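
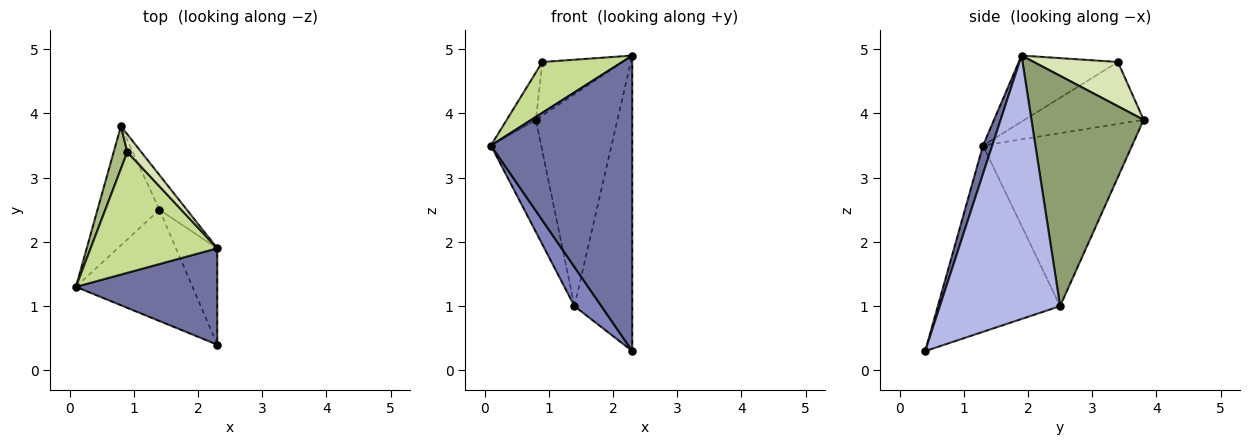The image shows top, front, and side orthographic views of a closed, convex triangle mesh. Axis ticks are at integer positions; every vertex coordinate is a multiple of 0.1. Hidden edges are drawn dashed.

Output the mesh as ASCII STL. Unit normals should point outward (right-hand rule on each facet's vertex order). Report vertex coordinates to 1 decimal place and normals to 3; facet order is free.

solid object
 facet normal 0.062 -0.949 0.309
  outer loop
   vertex 2.3 1.9 4.9
   vertex 0.1 1.3 3.5
   vertex 2.3 0.4 0.3
  endloop
 endfacet
 facet normal -0.833 -0.183 -0.521
  outer loop
   vertex 1.4 2.5 1.0
   vertex 2.3 0.4 0.3
   vertex 0.1 1.3 3.5
  endloop
 endfacet
 facet normal -0.897 0.303 -0.321
  outer loop
   vertex 1.4 2.5 1.0
   vertex 0.1 1.3 3.5
   vertex 0.8 3.8 3.9
  endloop
 endfacet
 facet normal 0.892 0.429 -0.140
  outer loop
   vertex 1.4 2.5 1.0
   vertex 2.3 1.9 4.9
   vertex 2.3 0.4 0.3
  endloop
 endfacet
 facet normal 0.805 0.585 -0.096
  outer loop
   vertex 1.4 2.5 1.0
   vertex 0.8 3.8 3.9
   vertex 2.3 1.9 4.9
  endloop
 endfacet
 facet normal -0.950 0.233 0.209
  outer loop
   vertex 0.9 3.4 4.8
   vertex 0.8 3.8 3.9
   vertex 0.1 1.3 3.5
  endloop
 endfacet
 facet normal -0.433 -0.349 0.831
  outer loop
   vertex 0.9 3.4 4.8
   vertex 0.1 1.3 3.5
   vertex 2.3 1.9 4.9
  endloop
 endfacet
 facet normal 0.706 0.673 0.221
  outer loop
   vertex 0.9 3.4 4.8
   vertex 2.3 1.9 4.9
   vertex 0.8 3.8 3.9
  endloop
 endfacet
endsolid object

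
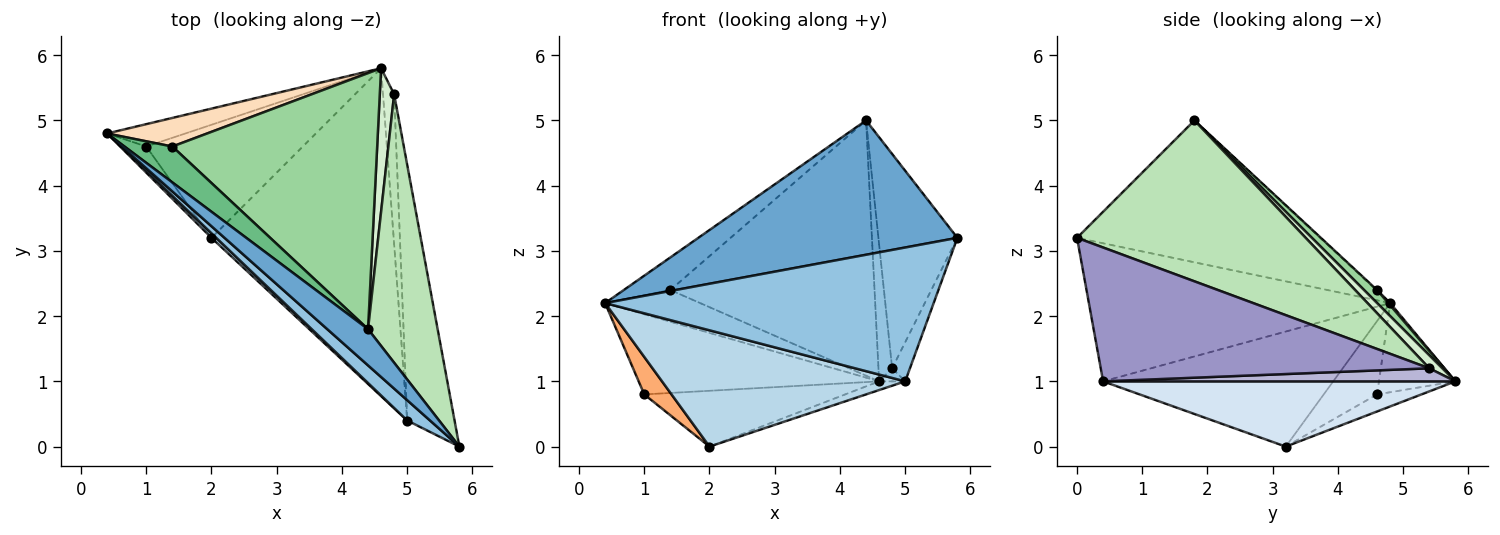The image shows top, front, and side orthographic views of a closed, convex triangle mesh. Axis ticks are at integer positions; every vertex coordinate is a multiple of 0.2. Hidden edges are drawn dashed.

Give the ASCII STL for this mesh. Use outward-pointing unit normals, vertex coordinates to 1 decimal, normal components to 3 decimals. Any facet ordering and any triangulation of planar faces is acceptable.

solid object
 facet normal -0.672 -0.715 0.193
  outer loop
   vertex 4.4 1.8 5.0
   vertex 0.4 4.8 2.2
   vertex 5.8 0.0 3.2
  endloop
 endfacet
 facet normal -0.672 -0.732 0.111
  outer loop
   vertex 5.0 0.4 1.0
   vertex 5.8 0.0 3.2
   vertex 0.4 4.8 2.2
  endloop
 endfacet
 facet normal -0.687 -0.726 0.028
  outer loop
   vertex 5.0 0.4 1.0
   vertex 0.4 4.8 2.2
   vertex 2.0 3.2 0.0
  endloop
 endfacet
 facet normal 0.337 0.025 -0.941
  outer loop
   vertex 5.0 0.4 1.0
   vertex 2.0 3.2 0.0
   vertex 4.6 5.8 1.0
  endloop
 endfacet
 facet normal -0.293 0.921 -0.257
  outer loop
   vertex 1.0 4.6 0.8
   vertex 0.4 4.8 2.2
   vertex 4.6 5.8 1.0
  endloop
 endfacet
 facet normal -0.849 -0.434 -0.302
  outer loop
   vertex 1.0 4.6 0.8
   vertex 2.0 3.2 0.0
   vertex 0.4 4.8 2.2
  endloop
 endfacet
 facet normal -0.097 0.441 -0.892
  outer loop
   vertex 1.0 4.6 0.8
   vertex 4.6 5.8 1.0
   vertex 2.0 3.2 0.0
  endloop
 endfacet
 facet normal 0.015 0.742 0.670
  outer loop
   vertex 1.4 4.6 2.4
   vertex 4.6 5.8 1.0
   vertex 0.4 4.8 2.2
  endloop
 endfacet
 facet normal -0.013 0.673 0.740
  outer loop
   vertex 1.4 4.6 2.4
   vertex 0.4 4.8 2.2
   vertex 4.4 1.8 5.0
  endloop
 endfacet
 facet normal 0.045 0.705 0.708
  outer loop
   vertex 1.4 4.6 2.4
   vertex 4.4 1.8 5.0
   vertex 4.6 5.8 1.0
  endloop
 endfacet
 facet normal 0.875 0.302 0.378
  outer loop
   vertex 4.8 5.4 1.2
   vertex 4.4 1.8 5.0
   vertex 5.8 0.0 3.2
  endloop
 endfacet
 facet normal 0.549 0.577 0.604
  outer loop
   vertex 4.8 5.4 1.2
   vertex 4.6 5.8 1.0
   vertex 4.4 1.8 5.0
  endloop
 endfacet
 facet normal 0.942 0.051 -0.333
  outer loop
   vertex 4.8 5.4 1.2
   vertex 5.8 0.0 3.2
   vertex 5.0 0.4 1.0
  endloop
 endfacet
 facet normal 0.760 0.056 -0.647
  outer loop
   vertex 4.8 5.4 1.2
   vertex 5.0 0.4 1.0
   vertex 4.6 5.8 1.0
  endloop
 endfacet
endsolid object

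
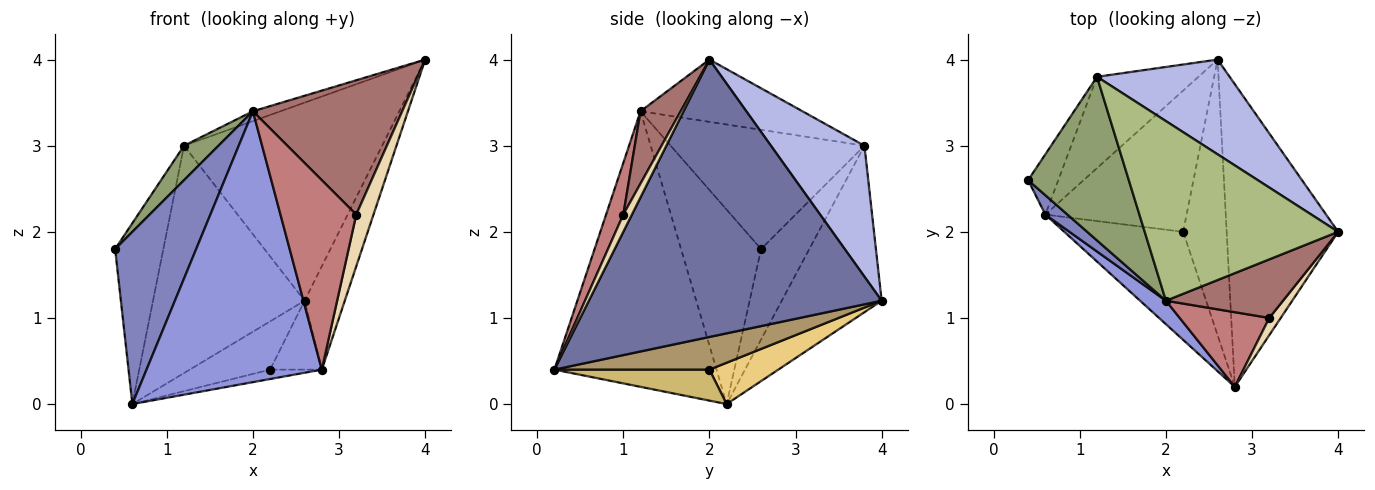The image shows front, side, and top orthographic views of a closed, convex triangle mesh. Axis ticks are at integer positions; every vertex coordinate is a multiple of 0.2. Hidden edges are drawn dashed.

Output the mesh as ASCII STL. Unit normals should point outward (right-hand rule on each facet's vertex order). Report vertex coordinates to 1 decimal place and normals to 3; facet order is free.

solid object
 facet normal 0.920 0.126 -0.370
  outer loop
   vertex 2.6 4.0 1.2
   vertex 4.0 2.0 4.0
   vertex 2.8 0.2 0.4
  endloop
 endfacet
 facet normal -0.700 -0.709 0.080
  outer loop
   vertex 2.0 1.2 3.4
   vertex 0.4 2.6 1.8
   vertex 0.6 2.2 0.0
  endloop
 endfacet
 facet normal -0.678 -0.733 0.064
  outer loop
   vertex 2.0 1.2 3.4
   vertex 0.6 2.2 0.0
   vertex 2.8 0.2 0.4
  endloop
 endfacet
 facet normal 0.392 0.830 0.397
  outer loop
   vertex 1.2 3.8 3.0
   vertex 4.0 2.0 4.0
   vertex 2.6 4.0 1.2
  endloop
 endfacet
 facet normal -0.757 -0.135 0.639
  outer loop
   vertex 1.2 3.8 3.0
   vertex 0.4 2.6 1.8
   vertex 2.0 1.2 3.4
  endloop
 endfacet
 facet normal -0.306 0.052 0.951
  outer loop
   vertex 1.2 3.8 3.0
   vertex 2.0 1.2 3.4
   vertex 4.0 2.0 4.0
  endloop
 endfacet
 facet normal -0.688 0.688 -0.229
  outer loop
   vertex 1.2 3.8 3.0
   vertex 0.6 2.2 0.0
   vertex 0.4 2.6 1.8
  endloop
 endfacet
 facet normal -0.522 0.792 -0.318
  outer loop
   vertex 1.2 3.8 3.0
   vertex 2.6 4.0 1.2
   vertex 0.6 2.2 0.0
  endloop
 endfacet
 facet normal 0.588 0.196 -0.784
  outer loop
   vertex 2.2 2.0 0.4
   vertex 2.6 4.0 1.2
   vertex 2.8 0.2 0.4
  endloop
 endfacet
 facet normal 0.252 0.084 -0.964
  outer loop
   vertex 2.2 2.0 0.4
   vertex 2.8 0.2 0.4
   vertex 0.6 2.2 0.0
  endloop
 endfacet
 facet normal 0.267 0.311 -0.912
  outer loop
   vertex 2.2 2.0 0.4
   vertex 0.6 2.2 0.0
   vertex 2.6 4.0 1.2
  endloop
 endfacet
 facet normal 0.429 -0.857 0.286
  outer loop
   vertex 3.2 1.0 2.2
   vertex 2.8 0.2 0.4
   vertex 4.0 2.0 4.0
  endloop
 endfacet
 facet normal 0.240 -0.890 0.388
  outer loop
   vertex 3.2 1.0 2.2
   vertex 4.0 2.0 4.0
   vertex 2.0 1.2 3.4
  endloop
 endfacet
 facet normal 0.207 -0.910 0.359
  outer loop
   vertex 3.2 1.0 2.2
   vertex 2.0 1.2 3.4
   vertex 2.8 0.2 0.4
  endloop
 endfacet
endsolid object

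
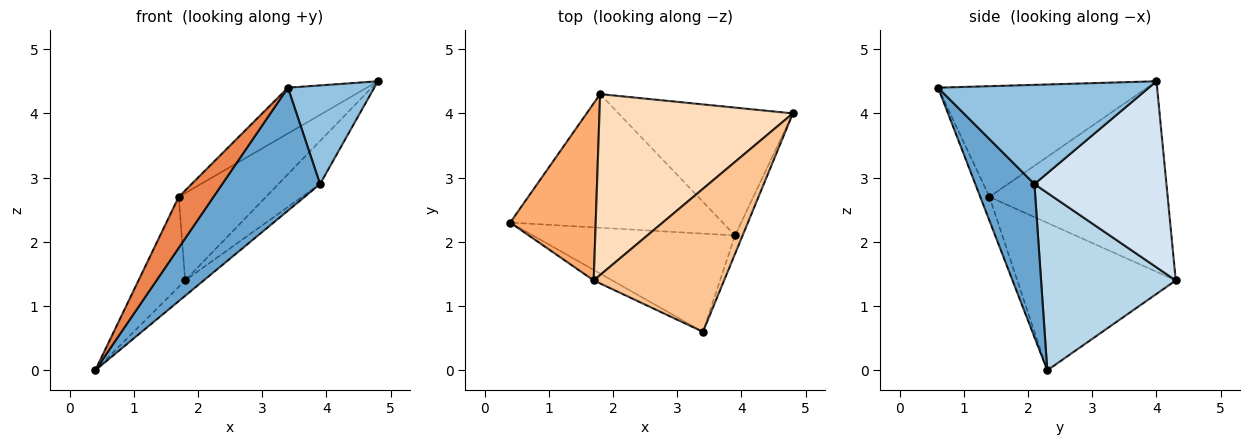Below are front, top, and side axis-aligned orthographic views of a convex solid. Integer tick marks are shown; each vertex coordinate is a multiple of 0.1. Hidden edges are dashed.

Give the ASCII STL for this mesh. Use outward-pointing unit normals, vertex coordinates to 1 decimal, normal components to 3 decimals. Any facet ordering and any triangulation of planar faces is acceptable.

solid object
 facet normal 0.427 -0.707 -0.564
  outer loop
   vertex 3.9 2.1 2.9
   vertex 3.4 0.6 4.4
   vertex 0.4 2.3 0.0
  endloop
 endfacet
 facet normal 0.923 -0.378 -0.070
  outer loop
   vertex 3.9 2.1 2.9
   vertex 4.8 4.0 4.5
   vertex 3.4 0.6 4.4
  endloop
 endfacet
 facet normal 0.639 0.088 -0.765
  outer loop
   vertex 3.9 2.1 2.9
   vertex 0.4 2.3 0.0
   vertex 1.8 4.3 1.4
  endloop
 endfacet
 facet normal 0.711 0.224 -0.666
  outer loop
   vertex 3.9 2.1 2.9
   vertex 1.8 4.3 1.4
   vertex 4.8 4.0 4.5
  endloop
 endfacet
 facet normal -0.251 -0.948 -0.195
  outer loop
   vertex 1.7 1.4 2.7
   vertex 0.4 2.3 0.0
   vertex 3.4 0.6 4.4
  endloop
 endfacet
 facet normal -0.838 0.247 0.486
  outer loop
   vertex 1.7 1.4 2.7
   vertex 1.8 4.3 1.4
   vertex 0.4 2.3 0.0
  endloop
 endfacet
 facet normal -0.629 0.237 0.740
  outer loop
   vertex 1.7 1.4 2.7
   vertex 3.4 0.6 4.4
   vertex 4.8 4.0 4.5
  endloop
 endfacet
 facet normal -0.664 0.325 0.674
  outer loop
   vertex 1.7 1.4 2.7
   vertex 4.8 4.0 4.5
   vertex 1.8 4.3 1.4
  endloop
 endfacet
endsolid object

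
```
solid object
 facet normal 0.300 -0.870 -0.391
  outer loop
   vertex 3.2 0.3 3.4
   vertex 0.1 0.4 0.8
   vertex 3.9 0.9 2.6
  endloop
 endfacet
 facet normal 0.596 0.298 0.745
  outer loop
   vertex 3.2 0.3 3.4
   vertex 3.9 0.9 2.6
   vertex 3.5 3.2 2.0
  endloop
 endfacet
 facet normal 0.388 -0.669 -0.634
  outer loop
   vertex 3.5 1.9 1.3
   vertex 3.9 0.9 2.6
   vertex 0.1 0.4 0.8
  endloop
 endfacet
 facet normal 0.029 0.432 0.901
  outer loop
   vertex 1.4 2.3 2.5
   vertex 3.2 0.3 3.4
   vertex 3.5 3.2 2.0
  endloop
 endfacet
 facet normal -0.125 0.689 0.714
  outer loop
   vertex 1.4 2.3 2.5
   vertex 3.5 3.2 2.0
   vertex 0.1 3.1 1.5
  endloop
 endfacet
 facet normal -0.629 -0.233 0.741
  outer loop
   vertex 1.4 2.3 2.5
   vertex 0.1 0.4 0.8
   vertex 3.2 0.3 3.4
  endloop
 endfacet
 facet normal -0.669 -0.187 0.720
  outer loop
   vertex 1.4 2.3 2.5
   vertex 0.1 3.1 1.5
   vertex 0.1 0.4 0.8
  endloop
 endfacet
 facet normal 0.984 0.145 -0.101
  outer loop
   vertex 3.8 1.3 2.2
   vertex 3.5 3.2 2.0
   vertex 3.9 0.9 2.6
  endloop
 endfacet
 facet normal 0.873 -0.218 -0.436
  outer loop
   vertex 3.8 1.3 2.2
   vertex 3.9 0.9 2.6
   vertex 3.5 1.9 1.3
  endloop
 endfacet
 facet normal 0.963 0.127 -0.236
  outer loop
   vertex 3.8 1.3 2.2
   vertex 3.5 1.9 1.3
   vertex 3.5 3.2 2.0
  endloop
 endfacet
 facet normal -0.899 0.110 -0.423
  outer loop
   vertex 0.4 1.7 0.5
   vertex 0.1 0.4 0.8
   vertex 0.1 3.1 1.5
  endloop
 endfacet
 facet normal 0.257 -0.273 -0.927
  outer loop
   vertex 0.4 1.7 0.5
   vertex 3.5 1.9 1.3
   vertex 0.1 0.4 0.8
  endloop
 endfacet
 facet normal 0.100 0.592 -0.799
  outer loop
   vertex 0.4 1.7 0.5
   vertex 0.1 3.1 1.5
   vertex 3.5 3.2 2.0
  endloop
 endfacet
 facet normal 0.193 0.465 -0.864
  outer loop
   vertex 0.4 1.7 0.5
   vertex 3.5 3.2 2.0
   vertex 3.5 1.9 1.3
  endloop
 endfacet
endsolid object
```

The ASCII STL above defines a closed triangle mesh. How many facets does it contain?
14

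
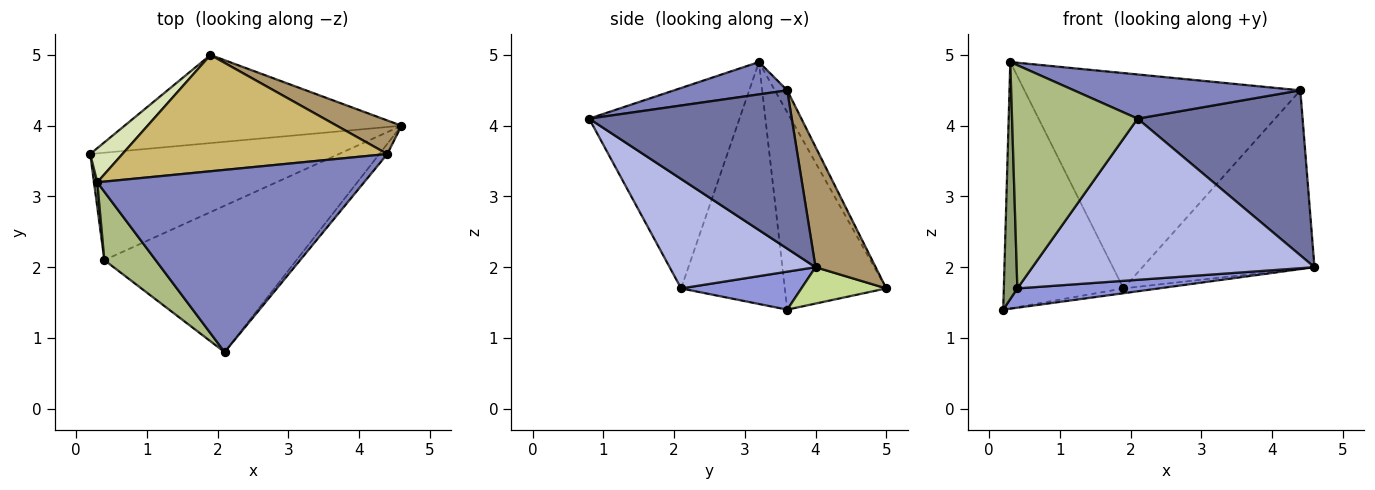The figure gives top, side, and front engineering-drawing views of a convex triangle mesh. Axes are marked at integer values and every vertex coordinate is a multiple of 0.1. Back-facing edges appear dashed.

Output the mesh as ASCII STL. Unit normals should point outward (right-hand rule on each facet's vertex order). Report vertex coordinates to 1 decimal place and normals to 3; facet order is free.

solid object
 facet normal 0.775 -0.631 -0.039
  outer loop
   vertex 4.4 3.6 4.5
   vertex 2.1 0.8 4.1
   vertex 4.6 4.0 2.0
  endloop
 endfacet
 facet normal 0.117 -0.234 0.965
  outer loop
   vertex 4.4 3.6 4.5
   vertex 0.3 3.2 4.9
   vertex 2.1 0.8 4.1
  endloop
 endfacet
 facet normal 0.149 -0.175 -0.973
  outer loop
   vertex 0.4 2.1 1.7
   vertex 0.2 3.6 1.4
   vertex 4.6 4.0 2.0
  endloop
 endfacet
 facet normal 0.358 -0.691 -0.628
  outer loop
   vertex 0.4 2.1 1.7
   vertex 4.6 4.0 2.0
   vertex 2.1 0.8 4.1
  endloop
 endfacet
 facet normal -0.991 -0.129 0.014
  outer loop
   vertex 0.4 2.1 1.7
   vertex 0.3 3.2 4.9
   vertex 0.2 3.6 1.4
  endloop
 endfacet
 facet normal -0.753 -0.629 0.193
  outer loop
   vertex 0.4 2.1 1.7
   vertex 2.1 0.8 4.1
   vertex 0.3 3.2 4.9
  endloop
 endfacet
 facet normal 0.130 0.054 -0.990
  outer loop
   vertex 1.9 5.0 1.7
   vertex 4.6 4.0 2.0
   vertex 0.2 3.6 1.4
  endloop
 endfacet
 facet normal -0.643 0.758 0.105
  outer loop
   vertex 1.9 5.0 1.7
   vertex 0.2 3.6 1.4
   vertex 0.3 3.2 4.9
  endloop
 endfacet
 facet normal 0.325 0.929 0.175
  outer loop
   vertex 1.9 5.0 1.7
   vertex 4.4 3.6 4.5
   vertex 4.6 4.0 2.0
  endloop
 endfacet
 facet normal -0.039 0.879 0.475
  outer loop
   vertex 1.9 5.0 1.7
   vertex 0.3 3.2 4.9
   vertex 4.4 3.6 4.5
  endloop
 endfacet
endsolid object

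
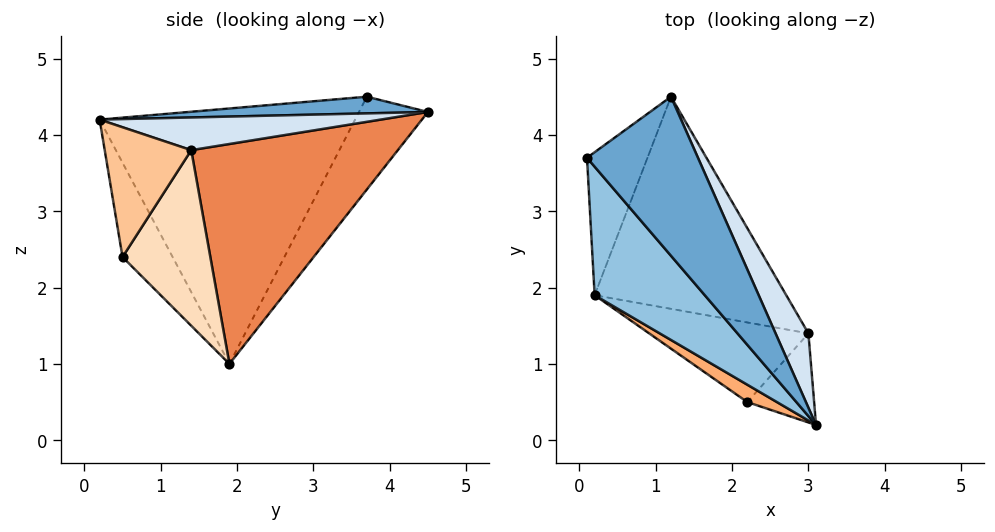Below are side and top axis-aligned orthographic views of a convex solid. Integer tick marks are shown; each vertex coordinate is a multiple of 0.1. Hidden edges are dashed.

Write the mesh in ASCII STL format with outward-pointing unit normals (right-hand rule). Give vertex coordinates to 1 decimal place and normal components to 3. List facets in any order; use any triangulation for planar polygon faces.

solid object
 facet normal 0.149 0.043 0.988
  outer loop
   vertex 1.2 4.5 4.3
   vertex 0.1 3.7 4.5
   vertex 3.1 0.2 4.2
  endloop
 endfacet
 facet normal -0.710 -0.635 0.306
  outer loop
   vertex 0.2 1.9 1.0
   vertex 3.1 0.2 4.2
   vertex 0.1 3.7 4.5
  endloop
 endfacet
 facet normal -0.588 0.712 -0.383
  outer loop
   vertex 0.2 1.9 1.0
   vertex 0.1 3.7 4.5
   vertex 1.2 4.5 4.3
  endloop
 endfacet
 facet normal 0.676 0.283 0.680
  outer loop
   vertex 3.0 1.4 3.8
   vertex 1.2 4.5 4.3
   vertex 3.1 0.2 4.2
  endloop
 endfacet
 facet normal 0.662 0.478 -0.577
  outer loop
   vertex 3.0 1.4 3.8
   vertex 0.2 1.9 1.0
   vertex 1.2 4.5 4.3
  endloop
 endfacet
 facet normal -0.654 -0.728 0.205
  outer loop
   vertex 2.2 0.5 2.4
   vertex 3.1 0.2 4.2
   vertex 0.2 1.9 1.0
  endloop
 endfacet
 facet normal 0.886 -0.078 -0.456
  outer loop
   vertex 2.2 0.5 2.4
   vertex 3.0 1.4 3.8
   vertex 3.1 0.2 4.2
  endloop
 endfacet
 facet normal 0.691 0.361 -0.627
  outer loop
   vertex 2.2 0.5 2.4
   vertex 0.2 1.9 1.0
   vertex 3.0 1.4 3.8
  endloop
 endfacet
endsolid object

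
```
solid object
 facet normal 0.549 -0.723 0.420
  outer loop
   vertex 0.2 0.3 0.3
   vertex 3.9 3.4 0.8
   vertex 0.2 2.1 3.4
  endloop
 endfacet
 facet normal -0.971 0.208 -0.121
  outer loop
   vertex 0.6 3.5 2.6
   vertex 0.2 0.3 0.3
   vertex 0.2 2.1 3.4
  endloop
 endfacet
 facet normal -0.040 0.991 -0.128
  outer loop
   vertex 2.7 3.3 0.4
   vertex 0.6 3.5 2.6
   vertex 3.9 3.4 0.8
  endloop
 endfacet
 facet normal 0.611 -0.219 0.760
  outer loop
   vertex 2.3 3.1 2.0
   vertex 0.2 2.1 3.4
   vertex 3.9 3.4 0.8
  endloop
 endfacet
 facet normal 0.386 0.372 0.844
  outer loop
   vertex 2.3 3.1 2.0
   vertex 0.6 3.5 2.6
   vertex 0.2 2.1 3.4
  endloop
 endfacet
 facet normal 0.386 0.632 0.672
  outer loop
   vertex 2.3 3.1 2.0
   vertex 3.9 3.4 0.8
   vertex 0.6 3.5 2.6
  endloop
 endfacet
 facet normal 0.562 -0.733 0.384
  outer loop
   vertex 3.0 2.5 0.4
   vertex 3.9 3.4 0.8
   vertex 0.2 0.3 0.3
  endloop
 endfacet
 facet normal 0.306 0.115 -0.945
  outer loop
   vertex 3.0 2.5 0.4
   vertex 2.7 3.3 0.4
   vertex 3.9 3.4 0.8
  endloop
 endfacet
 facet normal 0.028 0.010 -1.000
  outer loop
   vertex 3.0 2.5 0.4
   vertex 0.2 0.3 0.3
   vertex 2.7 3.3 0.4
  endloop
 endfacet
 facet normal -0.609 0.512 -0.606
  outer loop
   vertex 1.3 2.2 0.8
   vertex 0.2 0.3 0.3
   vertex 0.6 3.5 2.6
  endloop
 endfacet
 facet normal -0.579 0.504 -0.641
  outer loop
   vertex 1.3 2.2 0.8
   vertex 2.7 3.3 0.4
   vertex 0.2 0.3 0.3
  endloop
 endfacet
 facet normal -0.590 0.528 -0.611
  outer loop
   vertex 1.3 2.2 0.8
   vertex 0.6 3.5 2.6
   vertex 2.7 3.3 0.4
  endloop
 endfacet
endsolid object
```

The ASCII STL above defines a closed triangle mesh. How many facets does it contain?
12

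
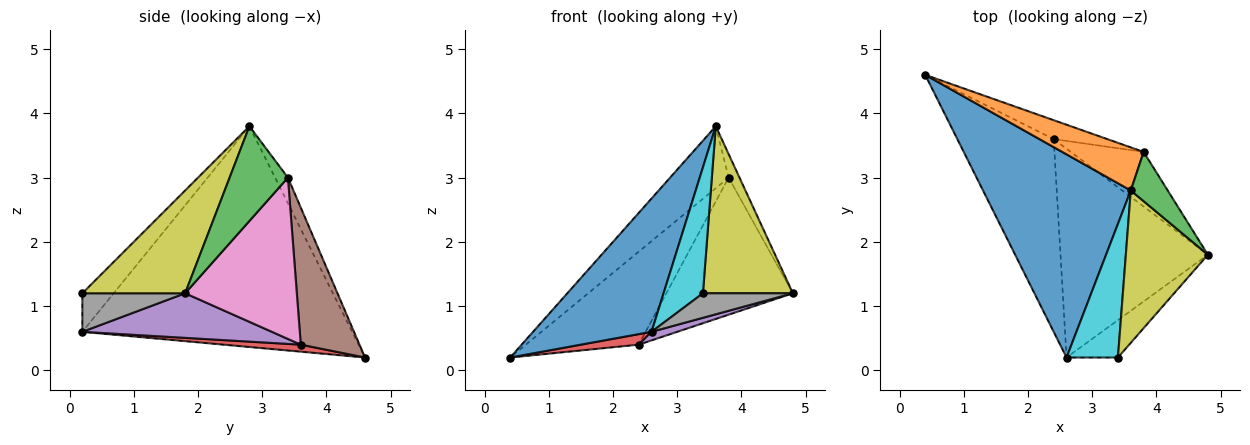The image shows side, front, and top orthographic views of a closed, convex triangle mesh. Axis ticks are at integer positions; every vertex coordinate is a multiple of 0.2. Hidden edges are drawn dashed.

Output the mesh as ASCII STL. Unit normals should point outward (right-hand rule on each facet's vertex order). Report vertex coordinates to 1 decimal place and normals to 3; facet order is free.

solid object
 facet normal -0.781 -0.343 0.523
  outer loop
   vertex 3.6 2.8 3.8
   vertex 0.4 4.6 0.2
   vertex 2.6 0.2 0.6
  endloop
 endfacet
 facet normal -0.177 0.808 0.562
  outer loop
   vertex 3.8 3.4 3.0
   vertex 0.4 4.6 0.2
   vertex 3.6 2.8 3.8
  endloop
 endfacet
 facet normal 0.918 0.171 0.358
  outer loop
   vertex 3.8 3.4 3.0
   vertex 3.6 2.8 3.8
   vertex 4.8 1.8 1.2
  endloop
 endfacet
 facet normal 0.072 -0.054 -0.996
  outer loop
   vertex 2.4 3.6 0.4
   vertex 2.6 0.2 0.6
   vertex 0.4 4.6 0.2
  endloop
 endfacet
 facet normal 0.289 -0.039 -0.956
  outer loop
   vertex 2.4 3.6 0.4
   vertex 4.8 1.8 1.2
   vertex 2.6 0.2 0.6
  endloop
 endfacet
 facet normal 0.454 0.873 -0.177
  outer loop
   vertex 2.4 3.6 0.4
   vertex 0.4 4.6 0.2
   vertex 3.8 3.4 3.0
  endloop
 endfacet
 facet normal 0.634 0.718 -0.286
  outer loop
   vertex 2.4 3.6 0.4
   vertex 3.8 3.4 3.0
   vertex 4.8 1.8 1.2
  endloop
 endfacet
 facet normal 0.531 -0.465 -0.708
  outer loop
   vertex 3.4 0.2 1.2
   vertex 2.6 0.2 0.6
   vertex 4.8 1.8 1.2
  endloop
 endfacet
 facet normal 0.645 -0.565 0.515
  outer loop
   vertex 3.4 0.2 1.2
   vertex 4.8 1.8 1.2
   vertex 3.6 2.8 3.8
  endloop
 endfacet
 facet normal -0.479 -0.602 0.639
  outer loop
   vertex 3.4 0.2 1.2
   vertex 3.6 2.8 3.8
   vertex 2.6 0.2 0.6
  endloop
 endfacet
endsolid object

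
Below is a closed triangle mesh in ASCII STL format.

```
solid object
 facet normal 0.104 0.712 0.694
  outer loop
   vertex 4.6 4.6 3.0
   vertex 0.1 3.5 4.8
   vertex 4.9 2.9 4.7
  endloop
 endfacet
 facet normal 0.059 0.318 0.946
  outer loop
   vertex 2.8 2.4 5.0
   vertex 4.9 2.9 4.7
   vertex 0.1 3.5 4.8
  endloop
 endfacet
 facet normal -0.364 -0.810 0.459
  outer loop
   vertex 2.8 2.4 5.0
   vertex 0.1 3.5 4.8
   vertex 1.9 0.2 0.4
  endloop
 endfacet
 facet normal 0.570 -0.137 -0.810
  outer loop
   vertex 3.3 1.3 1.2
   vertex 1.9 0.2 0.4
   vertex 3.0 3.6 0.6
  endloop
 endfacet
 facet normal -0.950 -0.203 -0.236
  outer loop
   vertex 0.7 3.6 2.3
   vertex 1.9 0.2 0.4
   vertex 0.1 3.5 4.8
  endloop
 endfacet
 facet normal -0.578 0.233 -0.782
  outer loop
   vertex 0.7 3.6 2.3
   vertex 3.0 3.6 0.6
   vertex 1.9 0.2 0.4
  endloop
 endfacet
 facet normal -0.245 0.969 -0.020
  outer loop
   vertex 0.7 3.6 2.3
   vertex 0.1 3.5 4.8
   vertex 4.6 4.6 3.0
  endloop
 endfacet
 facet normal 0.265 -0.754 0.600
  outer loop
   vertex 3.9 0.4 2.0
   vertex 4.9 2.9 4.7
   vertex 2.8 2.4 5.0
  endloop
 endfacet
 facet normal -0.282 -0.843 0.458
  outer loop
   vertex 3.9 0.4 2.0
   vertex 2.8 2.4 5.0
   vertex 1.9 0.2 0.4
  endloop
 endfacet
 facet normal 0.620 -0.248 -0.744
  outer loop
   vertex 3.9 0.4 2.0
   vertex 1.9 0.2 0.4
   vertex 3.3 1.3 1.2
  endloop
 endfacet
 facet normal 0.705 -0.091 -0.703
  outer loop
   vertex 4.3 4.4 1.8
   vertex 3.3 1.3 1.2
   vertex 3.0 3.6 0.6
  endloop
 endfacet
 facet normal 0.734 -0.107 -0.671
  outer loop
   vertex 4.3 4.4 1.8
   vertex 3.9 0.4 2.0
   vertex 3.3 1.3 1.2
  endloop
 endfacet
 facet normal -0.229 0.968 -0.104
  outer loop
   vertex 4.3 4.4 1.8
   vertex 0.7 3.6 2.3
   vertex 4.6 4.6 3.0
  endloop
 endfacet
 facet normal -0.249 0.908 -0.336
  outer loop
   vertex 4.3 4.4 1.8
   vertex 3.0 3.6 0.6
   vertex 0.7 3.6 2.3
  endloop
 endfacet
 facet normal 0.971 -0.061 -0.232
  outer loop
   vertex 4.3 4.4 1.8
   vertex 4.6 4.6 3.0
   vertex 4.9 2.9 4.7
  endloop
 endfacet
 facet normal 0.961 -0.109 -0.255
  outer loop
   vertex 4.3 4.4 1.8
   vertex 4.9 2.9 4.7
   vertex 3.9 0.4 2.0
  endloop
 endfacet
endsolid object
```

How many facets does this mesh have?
16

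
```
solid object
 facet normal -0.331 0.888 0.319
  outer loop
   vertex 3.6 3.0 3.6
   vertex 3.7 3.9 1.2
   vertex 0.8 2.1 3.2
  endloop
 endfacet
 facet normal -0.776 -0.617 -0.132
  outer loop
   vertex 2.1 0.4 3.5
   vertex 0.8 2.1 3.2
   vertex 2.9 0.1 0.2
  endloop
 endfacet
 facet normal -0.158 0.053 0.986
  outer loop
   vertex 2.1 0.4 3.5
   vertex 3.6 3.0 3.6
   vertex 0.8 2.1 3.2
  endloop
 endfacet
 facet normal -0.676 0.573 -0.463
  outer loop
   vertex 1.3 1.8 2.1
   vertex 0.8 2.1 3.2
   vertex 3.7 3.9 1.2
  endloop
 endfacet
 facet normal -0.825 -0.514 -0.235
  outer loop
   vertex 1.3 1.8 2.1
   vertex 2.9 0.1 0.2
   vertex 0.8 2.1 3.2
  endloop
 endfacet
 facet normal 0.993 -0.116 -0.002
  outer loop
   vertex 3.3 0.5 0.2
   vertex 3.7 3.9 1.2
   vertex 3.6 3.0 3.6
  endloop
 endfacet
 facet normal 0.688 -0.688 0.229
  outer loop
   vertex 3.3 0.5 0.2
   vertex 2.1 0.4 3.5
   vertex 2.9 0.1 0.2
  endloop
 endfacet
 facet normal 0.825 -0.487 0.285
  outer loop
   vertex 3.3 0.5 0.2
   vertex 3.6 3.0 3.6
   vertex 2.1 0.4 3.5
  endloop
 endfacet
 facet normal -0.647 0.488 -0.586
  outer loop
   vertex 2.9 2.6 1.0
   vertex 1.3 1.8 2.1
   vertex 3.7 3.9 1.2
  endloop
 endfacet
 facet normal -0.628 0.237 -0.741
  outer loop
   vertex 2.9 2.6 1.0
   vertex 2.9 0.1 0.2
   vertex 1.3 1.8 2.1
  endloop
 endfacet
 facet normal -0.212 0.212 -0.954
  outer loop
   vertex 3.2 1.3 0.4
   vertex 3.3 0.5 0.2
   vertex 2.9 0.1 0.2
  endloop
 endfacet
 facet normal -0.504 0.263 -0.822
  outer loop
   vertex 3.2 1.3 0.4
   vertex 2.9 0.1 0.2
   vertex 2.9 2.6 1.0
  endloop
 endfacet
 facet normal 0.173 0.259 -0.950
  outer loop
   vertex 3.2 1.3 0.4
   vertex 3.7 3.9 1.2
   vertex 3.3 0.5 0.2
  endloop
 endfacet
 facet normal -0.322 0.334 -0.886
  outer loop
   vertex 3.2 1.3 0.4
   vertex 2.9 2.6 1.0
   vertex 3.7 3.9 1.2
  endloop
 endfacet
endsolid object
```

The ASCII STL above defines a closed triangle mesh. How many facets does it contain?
14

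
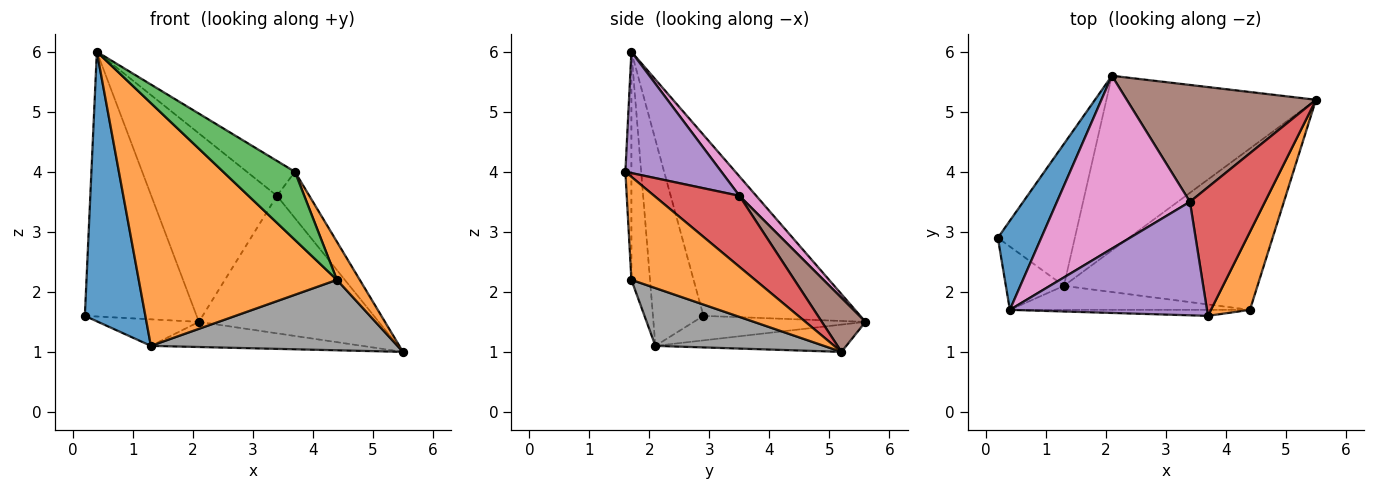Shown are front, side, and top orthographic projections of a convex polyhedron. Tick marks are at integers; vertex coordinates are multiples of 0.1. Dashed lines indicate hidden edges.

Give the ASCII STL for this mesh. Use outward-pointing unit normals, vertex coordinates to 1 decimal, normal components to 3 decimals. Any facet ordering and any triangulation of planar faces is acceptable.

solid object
 facet normal -0.799 0.570 0.192
  outer loop
   vertex 2.1 5.6 1.5
   vertex 0.2 2.9 1.6
   vertex 0.4 1.7 6.0
  endloop
 endfacet
 facet normal 0.922 -0.170 0.349
  outer loop
   vertex 4.4 1.7 2.2
   vertex 5.5 5.2 1.0
   vertex 3.7 1.6 4.0
  endloop
 endfacet
 facet normal -0.083 -0.993 -0.087
  outer loop
   vertex 4.4 1.7 2.2
   vertex 3.7 1.6 4.0
   vertex 0.4 1.7 6.0
  endloop
 endfacet
 facet normal 0.665 0.253 0.703
  outer loop
   vertex 3.4 3.5 3.6
   vertex 3.7 1.6 4.0
   vertex 5.5 5.2 1.0
  endloop
 endfacet
 facet normal 0.507 0.253 0.824
  outer loop
   vertex 3.4 3.5 3.6
   vertex 0.4 1.7 6.0
   vertex 3.7 1.6 4.0
  endloop
 endfacet
 facet normal 0.182 0.749 0.637
  outer loop
   vertex 3.4 3.5 3.6
   vertex 5.5 5.2 1.0
   vertex 2.1 5.6 1.5
  endloop
 endfacet
 facet normal 0.098 0.733 0.673
  outer loop
   vertex 3.4 3.5 3.6
   vertex 2.1 5.6 1.5
   vertex 0.4 1.7 6.0
  endloop
 endfacet
 facet normal 0.264 -0.386 -0.884
  outer loop
   vertex 1.3 2.1 1.1
   vertex 5.5 5.2 1.0
   vertex 4.4 1.7 2.2
  endloop
 endfacet
 facet normal -0.299 0.175 -0.938
  outer loop
   vertex 1.3 2.1 1.1
   vertex 0.2 2.9 1.6
   vertex 2.1 5.6 1.5
  endloop
 endfacet
 facet normal -0.128 0.141 -0.982
  outer loop
   vertex 1.3 2.1 1.1
   vertex 2.1 5.6 1.5
   vertex 5.5 5.2 1.0
  endloop
 endfacet
 facet normal -0.630 -0.756 -0.177
  outer loop
   vertex 1.3 2.1 1.1
   vertex 0.4 1.7 6.0
   vertex 0.2 2.9 1.6
  endloop
 endfacet
 facet normal -0.093 -0.991 -0.098
  outer loop
   vertex 1.3 2.1 1.1
   vertex 4.4 1.7 2.2
   vertex 0.4 1.7 6.0
  endloop
 endfacet
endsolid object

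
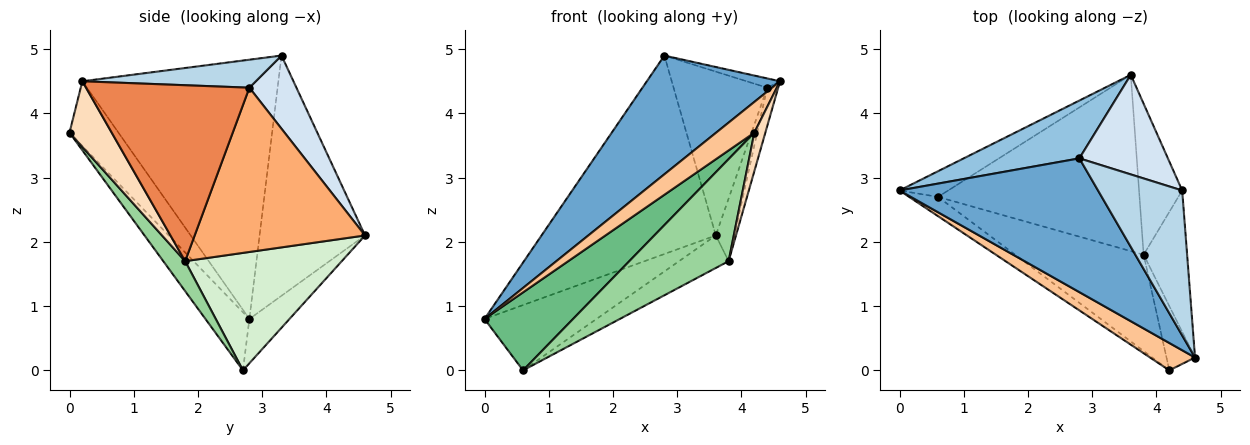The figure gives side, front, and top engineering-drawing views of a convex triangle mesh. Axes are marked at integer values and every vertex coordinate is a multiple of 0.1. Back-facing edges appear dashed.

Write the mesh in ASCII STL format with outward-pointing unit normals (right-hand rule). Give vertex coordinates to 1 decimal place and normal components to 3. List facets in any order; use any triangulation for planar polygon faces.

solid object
 facet normal -0.699 -0.475 0.535
  outer loop
   vertex 2.8 3.3 4.9
   vertex 0.0 2.8 0.8
   vertex 4.6 0.2 4.5
  endloop
 endfacet
 facet normal -0.502 0.830 0.242
  outer loop
   vertex 2.8 3.3 4.9
   vertex 3.6 4.6 2.1
   vertex 0.0 2.8 0.8
  endloop
 endfacet
 facet normal 0.315 0.061 0.947
  outer loop
   vertex 4.4 2.8 4.4
   vertex 2.8 3.3 4.9
   vertex 4.6 0.2 4.5
  endloop
 endfacet
 facet normal 0.395 0.785 0.477
  outer loop
   vertex 4.4 2.8 4.4
   vertex 3.6 4.6 2.1
   vertex 2.8 3.3 4.9
  endloop
 endfacet
 facet normal 0.969 0.065 -0.239
  outer loop
   vertex 4.4 2.8 4.4
   vertex 4.6 0.2 4.5
   vertex 3.8 1.8 1.7
  endloop
 endfacet
 facet normal 0.962 0.105 -0.253
  outer loop
   vertex 4.4 2.8 4.4
   vertex 3.8 1.8 1.7
   vertex 3.6 4.6 2.1
  endloop
 endfacet
 facet normal -0.691 -0.539 0.481
  outer loop
   vertex 4.2 0.0 3.7
   vertex 4.6 0.2 4.5
   vertex 0.0 2.8 0.8
  endloop
 endfacet
 facet normal 0.892 -0.233 -0.388
  outer loop
   vertex 4.2 0.0 3.7
   vertex 3.8 1.8 1.7
   vertex 4.6 0.2 4.5
  endloop
 endfacet
 facet normal -0.434 -0.875 -0.216
  outer loop
   vertex 0.6 2.7 0.0
   vertex 4.2 0.0 3.7
   vertex 0.0 2.8 0.8
  endloop
 endfacet
 facet normal 0.158 -0.718 -0.678
  outer loop
   vertex 0.6 2.7 0.0
   vertex 3.8 1.8 1.7
   vertex 4.2 0.0 3.7
  endloop
 endfacet
 facet normal -0.316 0.883 -0.347
  outer loop
   vertex 0.6 2.7 0.0
   vertex 0.0 2.8 0.8
   vertex 3.6 4.6 2.1
  endloop
 endfacet
 facet normal 0.497 0.157 -0.853
  outer loop
   vertex 0.6 2.7 0.0
   vertex 3.6 4.6 2.1
   vertex 3.8 1.8 1.7
  endloop
 endfacet
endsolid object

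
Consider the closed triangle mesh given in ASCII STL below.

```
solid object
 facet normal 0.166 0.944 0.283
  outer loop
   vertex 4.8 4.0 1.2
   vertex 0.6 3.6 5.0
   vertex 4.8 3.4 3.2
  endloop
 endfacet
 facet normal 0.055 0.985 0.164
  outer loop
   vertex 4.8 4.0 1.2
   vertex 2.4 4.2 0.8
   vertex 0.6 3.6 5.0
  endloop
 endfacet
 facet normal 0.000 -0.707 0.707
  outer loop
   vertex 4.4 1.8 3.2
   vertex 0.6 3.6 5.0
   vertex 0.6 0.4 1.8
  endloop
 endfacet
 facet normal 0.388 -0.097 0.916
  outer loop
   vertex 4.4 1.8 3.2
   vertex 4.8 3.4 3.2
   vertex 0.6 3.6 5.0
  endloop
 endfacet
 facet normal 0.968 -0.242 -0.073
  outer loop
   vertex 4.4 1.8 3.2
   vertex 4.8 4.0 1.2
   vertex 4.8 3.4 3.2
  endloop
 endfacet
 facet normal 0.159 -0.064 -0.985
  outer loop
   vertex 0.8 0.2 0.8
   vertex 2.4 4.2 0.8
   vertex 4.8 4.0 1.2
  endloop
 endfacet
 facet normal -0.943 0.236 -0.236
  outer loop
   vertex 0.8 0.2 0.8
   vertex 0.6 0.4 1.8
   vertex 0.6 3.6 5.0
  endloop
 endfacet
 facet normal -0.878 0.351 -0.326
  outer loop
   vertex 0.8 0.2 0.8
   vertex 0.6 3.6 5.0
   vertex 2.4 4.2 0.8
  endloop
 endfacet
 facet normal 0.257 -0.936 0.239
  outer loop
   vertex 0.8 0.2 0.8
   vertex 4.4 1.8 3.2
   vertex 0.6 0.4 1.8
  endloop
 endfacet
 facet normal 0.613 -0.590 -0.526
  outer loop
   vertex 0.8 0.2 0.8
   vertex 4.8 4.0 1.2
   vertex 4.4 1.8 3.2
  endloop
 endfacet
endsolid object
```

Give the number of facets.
10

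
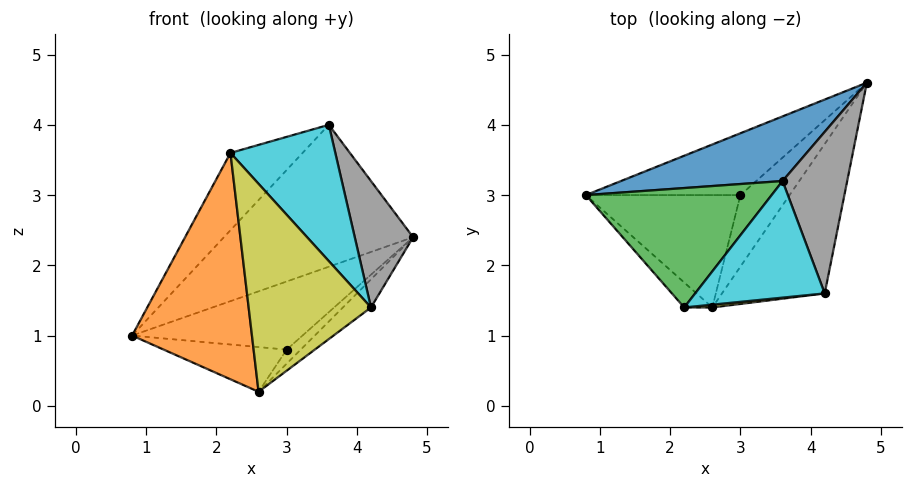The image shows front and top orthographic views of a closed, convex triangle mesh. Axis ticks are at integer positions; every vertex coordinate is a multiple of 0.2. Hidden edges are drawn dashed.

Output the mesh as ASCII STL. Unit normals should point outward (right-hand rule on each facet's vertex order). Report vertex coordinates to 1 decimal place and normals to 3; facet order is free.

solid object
 facet normal -0.454 0.811 0.369
  outer loop
   vertex 3.6 3.2 4.0
   vertex 4.8 4.6 2.4
   vertex 0.8 3.0 1.0
  endloop
 endfacet
 facet normal -0.682 -0.727 -0.080
  outer loop
   vertex 2.2 1.4 3.6
   vertex 0.8 3.0 1.0
   vertex 2.6 1.4 0.2
  endloop
 endfacet
 facet normal -0.684 0.396 0.612
  outer loop
   vertex 2.2 1.4 3.6
   vertex 3.6 3.2 4.0
   vertex 0.8 3.0 1.0
  endloop
 endfacet
 facet normal -0.061 0.739 -0.671
  outer loop
   vertex 3.0 3.0 0.8
   vertex 0.8 3.0 1.0
   vertex 4.8 4.6 2.4
  endloop
 endfacet
 facet normal -0.084 0.368 -0.926
  outer loop
   vertex 3.0 3.0 0.8
   vertex 2.6 1.4 0.2
   vertex 0.8 3.0 1.0
  endloop
 endfacet
 facet normal 0.574 0.158 -0.804
  outer loop
   vertex 3.0 3.0 0.8
   vertex 4.8 4.6 2.4
   vertex 2.6 1.4 0.2
  endloop
 endfacet
 facet normal 0.581 0.150 -0.800
  outer loop
   vertex 4.2 1.6 1.4
   vertex 2.6 1.4 0.2
   vertex 4.8 4.6 2.4
  endloop
 endfacet
 facet normal 0.871 -0.303 0.388
  outer loop
   vertex 4.2 1.6 1.4
   vertex 4.8 4.6 2.4
   vertex 3.6 3.2 4.0
  endloop
 endfacet
 facet normal 0.114 -0.993 0.013
  outer loop
   vertex 4.2 1.6 1.4
   vertex 2.2 1.4 3.6
   vertex 2.6 1.4 0.2
  endloop
 endfacet
 facet normal 0.620 -0.596 0.510
  outer loop
   vertex 4.2 1.6 1.4
   vertex 3.6 3.2 4.0
   vertex 2.2 1.4 3.6
  endloop
 endfacet
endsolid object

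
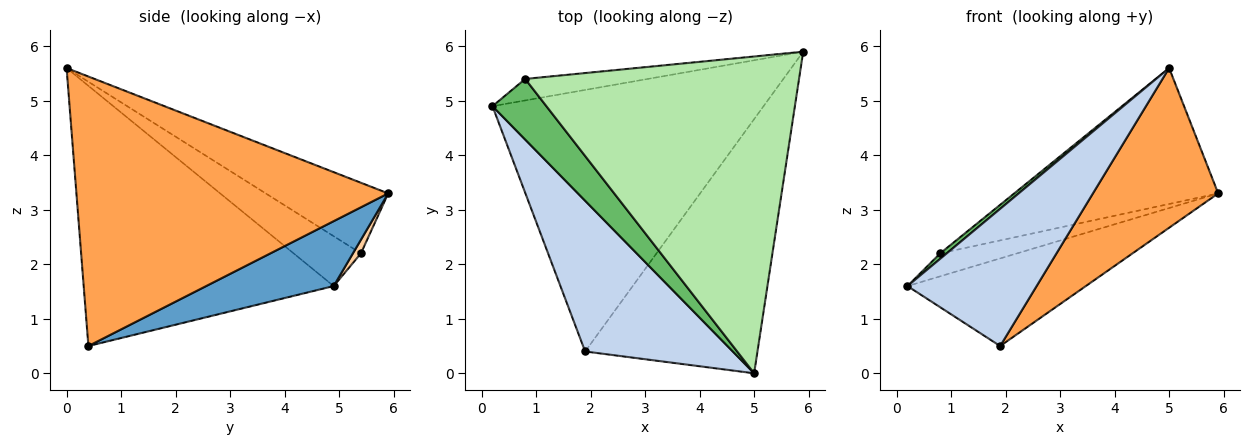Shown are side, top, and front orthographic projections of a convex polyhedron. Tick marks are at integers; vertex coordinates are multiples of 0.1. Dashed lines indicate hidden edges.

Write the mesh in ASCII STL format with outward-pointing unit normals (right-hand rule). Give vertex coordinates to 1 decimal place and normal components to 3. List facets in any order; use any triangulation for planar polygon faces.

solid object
 facet normal 0.221 0.310 -0.925
  outer loop
   vertex 1.9 0.4 0.5
   vertex 0.2 4.9 1.6
   vertex 5.9 5.9 3.3
  endloop
 endfacet
 facet normal -0.793 -0.410 0.450
  outer loop
   vertex 1.9 0.4 0.5
   vertex 5.0 0.0 5.6
   vertex 0.2 4.9 1.6
  endloop
 endfacet
 facet normal 0.798 -0.321 -0.510
  outer loop
   vertex 1.9 0.4 0.5
   vertex 5.9 5.9 3.3
   vertex 5.0 0.0 5.6
  endloop
 endfacet
 facet normal 0.076 0.727 -0.682
  outer loop
   vertex 0.8 5.4 2.2
   vertex 5.9 5.9 3.3
   vertex 0.2 4.9 1.6
  endloop
 endfacet
 facet normal -0.678 -0.066 0.732
  outer loop
   vertex 0.8 5.4 2.2
   vertex 0.2 4.9 1.6
   vertex 5.0 0.0 5.6
  endloop
 endfacet
 facet normal -0.230 0.384 0.894
  outer loop
   vertex 0.8 5.4 2.2
   vertex 5.0 0.0 5.6
   vertex 5.9 5.9 3.3
  endloop
 endfacet
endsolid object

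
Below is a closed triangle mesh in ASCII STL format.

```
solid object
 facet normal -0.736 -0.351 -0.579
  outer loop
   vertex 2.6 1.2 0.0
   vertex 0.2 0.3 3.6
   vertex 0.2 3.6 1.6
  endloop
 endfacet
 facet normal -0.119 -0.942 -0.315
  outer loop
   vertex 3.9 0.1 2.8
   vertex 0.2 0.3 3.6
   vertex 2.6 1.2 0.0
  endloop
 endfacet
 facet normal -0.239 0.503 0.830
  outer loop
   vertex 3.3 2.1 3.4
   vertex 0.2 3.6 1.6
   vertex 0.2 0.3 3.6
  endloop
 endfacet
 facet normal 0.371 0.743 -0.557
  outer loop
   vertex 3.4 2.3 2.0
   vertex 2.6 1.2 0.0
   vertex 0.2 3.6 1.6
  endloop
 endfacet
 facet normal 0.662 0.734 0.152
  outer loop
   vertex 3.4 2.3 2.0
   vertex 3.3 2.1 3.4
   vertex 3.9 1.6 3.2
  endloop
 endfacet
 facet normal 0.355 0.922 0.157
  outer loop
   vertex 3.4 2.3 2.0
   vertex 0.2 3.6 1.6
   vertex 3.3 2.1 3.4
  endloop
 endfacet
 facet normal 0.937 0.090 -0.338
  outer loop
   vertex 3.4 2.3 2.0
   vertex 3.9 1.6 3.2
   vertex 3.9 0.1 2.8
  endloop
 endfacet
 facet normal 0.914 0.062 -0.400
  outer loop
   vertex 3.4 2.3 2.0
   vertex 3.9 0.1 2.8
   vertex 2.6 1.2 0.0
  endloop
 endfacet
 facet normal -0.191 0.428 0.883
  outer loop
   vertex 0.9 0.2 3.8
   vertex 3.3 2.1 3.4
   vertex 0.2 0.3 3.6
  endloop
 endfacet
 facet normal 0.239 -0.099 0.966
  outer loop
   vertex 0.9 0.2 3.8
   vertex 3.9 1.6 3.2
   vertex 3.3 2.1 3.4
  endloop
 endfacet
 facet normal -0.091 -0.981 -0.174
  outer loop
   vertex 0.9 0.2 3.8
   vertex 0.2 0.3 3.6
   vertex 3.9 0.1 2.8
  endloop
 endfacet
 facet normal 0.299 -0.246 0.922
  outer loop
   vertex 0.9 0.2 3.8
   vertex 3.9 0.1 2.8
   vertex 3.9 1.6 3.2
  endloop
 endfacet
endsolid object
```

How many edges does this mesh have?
18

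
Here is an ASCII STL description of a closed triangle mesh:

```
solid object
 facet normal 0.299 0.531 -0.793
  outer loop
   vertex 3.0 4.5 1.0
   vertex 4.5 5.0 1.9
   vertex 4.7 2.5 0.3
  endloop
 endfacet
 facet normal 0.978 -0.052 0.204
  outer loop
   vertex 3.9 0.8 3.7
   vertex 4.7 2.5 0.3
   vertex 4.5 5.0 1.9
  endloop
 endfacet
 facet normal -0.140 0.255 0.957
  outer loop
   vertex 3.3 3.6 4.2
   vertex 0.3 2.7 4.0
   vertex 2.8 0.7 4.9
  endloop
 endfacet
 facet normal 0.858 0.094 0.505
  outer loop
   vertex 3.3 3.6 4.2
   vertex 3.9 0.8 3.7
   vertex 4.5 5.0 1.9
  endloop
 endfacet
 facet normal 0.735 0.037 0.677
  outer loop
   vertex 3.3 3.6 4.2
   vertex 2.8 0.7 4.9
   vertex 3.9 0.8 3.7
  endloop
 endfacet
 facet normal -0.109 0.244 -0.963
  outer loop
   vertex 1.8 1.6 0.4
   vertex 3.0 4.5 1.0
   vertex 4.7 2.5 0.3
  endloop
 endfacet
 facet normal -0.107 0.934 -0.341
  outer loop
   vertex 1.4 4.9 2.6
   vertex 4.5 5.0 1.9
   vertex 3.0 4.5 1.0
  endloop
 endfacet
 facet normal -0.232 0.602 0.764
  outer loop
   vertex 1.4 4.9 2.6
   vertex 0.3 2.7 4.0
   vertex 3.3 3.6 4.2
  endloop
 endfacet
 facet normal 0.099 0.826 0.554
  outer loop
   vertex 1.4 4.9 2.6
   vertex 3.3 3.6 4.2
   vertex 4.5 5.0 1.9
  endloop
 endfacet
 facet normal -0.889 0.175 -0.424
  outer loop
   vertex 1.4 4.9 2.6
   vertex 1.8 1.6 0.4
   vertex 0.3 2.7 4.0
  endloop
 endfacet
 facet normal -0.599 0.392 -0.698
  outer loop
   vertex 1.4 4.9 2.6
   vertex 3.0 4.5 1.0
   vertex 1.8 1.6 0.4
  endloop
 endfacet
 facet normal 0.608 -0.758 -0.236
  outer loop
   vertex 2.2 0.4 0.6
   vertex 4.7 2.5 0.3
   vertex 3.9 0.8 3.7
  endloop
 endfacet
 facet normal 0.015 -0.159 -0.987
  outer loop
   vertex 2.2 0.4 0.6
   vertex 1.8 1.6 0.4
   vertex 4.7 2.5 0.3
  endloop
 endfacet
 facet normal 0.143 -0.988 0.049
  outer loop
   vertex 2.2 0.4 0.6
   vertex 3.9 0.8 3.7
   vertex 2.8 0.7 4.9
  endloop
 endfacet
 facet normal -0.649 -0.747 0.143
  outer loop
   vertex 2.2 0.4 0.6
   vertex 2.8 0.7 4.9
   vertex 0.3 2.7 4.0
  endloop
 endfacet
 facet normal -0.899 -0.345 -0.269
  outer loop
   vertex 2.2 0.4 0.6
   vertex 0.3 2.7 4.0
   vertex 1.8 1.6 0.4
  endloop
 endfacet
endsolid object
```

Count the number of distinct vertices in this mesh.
10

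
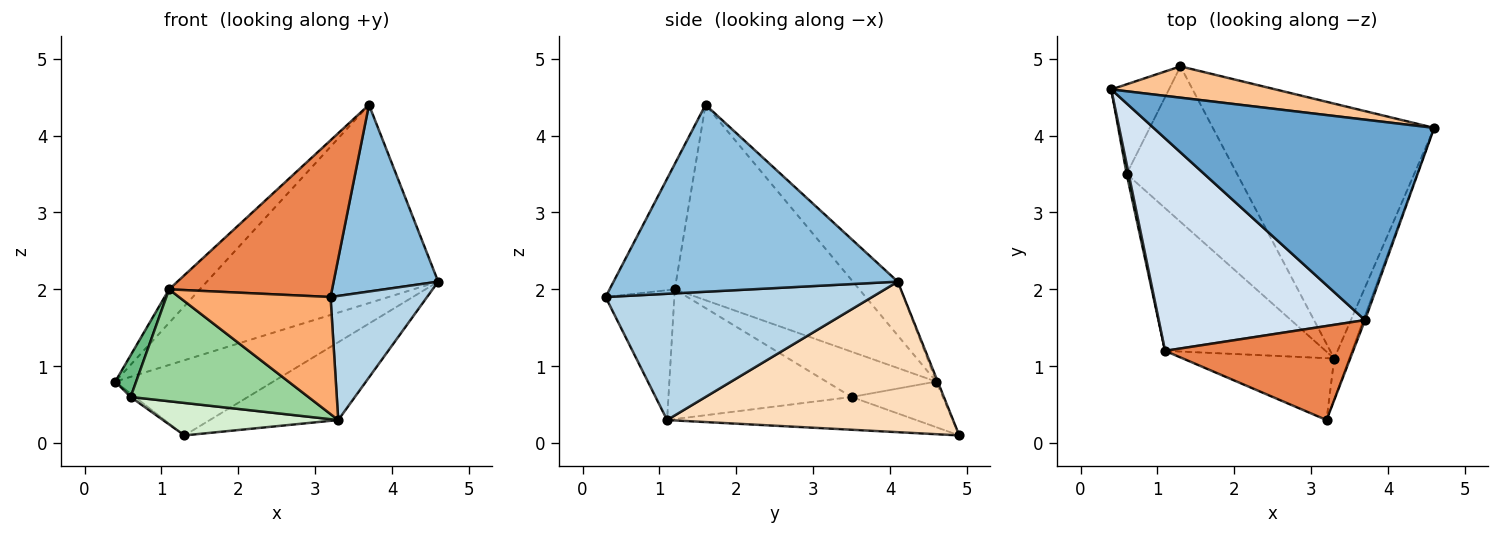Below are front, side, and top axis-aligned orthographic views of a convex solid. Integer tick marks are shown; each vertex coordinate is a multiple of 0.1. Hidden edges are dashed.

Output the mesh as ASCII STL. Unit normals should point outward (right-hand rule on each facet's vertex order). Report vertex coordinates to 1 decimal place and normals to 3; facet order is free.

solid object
 facet normal -0.135 0.697 0.704
  outer loop
   vertex 3.7 1.6 4.4
   vertex 4.6 4.1 2.1
   vertex 0.4 4.6 0.8
  endloop
 endfacet
 facet normal 0.938 -0.345 -0.008
  outer loop
   vertex 3.7 1.6 4.4
   vertex 3.2 0.3 1.9
   vertex 4.6 4.1 2.1
  endloop
 endfacet
 facet normal 0.934 -0.338 -0.111
  outer loop
   vertex 3.3 1.1 0.3
   vertex 4.6 4.1 2.1
   vertex 3.2 0.3 1.9
  endloop
 endfacet
 facet normal -0.683 0.114 0.721
  outer loop
   vertex 1.1 1.2 2.0
   vertex 3.7 1.6 4.4
   vertex 0.4 4.6 0.8
  endloop
 endfacet
 facet normal -0.324 -0.811 0.487
  outer loop
   vertex 1.1 1.2 2.0
   vertex 3.2 0.3 1.9
   vertex 3.7 1.6 4.4
  endloop
 endfacet
 facet normal -0.372 -0.821 -0.434
  outer loop
   vertex 1.1 1.2 2.0
   vertex 3.3 1.1 0.3
   vertex 3.2 0.3 1.9
  endloop
 endfacet
 facet normal -0.009 0.923 0.384
  outer loop
   vertex 1.3 4.9 0.1
   vertex 0.4 4.6 0.8
   vertex 4.6 4.1 2.1
  endloop
 endfacet
 facet normal 0.545 0.245 -0.802
  outer loop
   vertex 1.3 4.9 0.1
   vertex 4.6 4.1 2.1
   vertex 3.3 1.1 0.3
  endloop
 endfacet
 facet normal -0.981 -0.186 0.044
  outer loop
   vertex 0.6 3.5 0.6
   vertex 1.1 1.2 2.0
   vertex 0.4 4.6 0.8
  endloop
 endfacet
 facet normal -0.537 -0.521 -0.664
  outer loop
   vertex 0.6 3.5 0.6
   vertex 3.3 1.1 0.3
   vertex 1.1 1.2 2.0
  endloop
 endfacet
 facet normal -0.620 0.030 -0.784
  outer loop
   vertex 0.6 3.5 0.6
   vertex 0.4 4.6 0.8
   vertex 1.3 4.9 0.1
  endloop
 endfacet
 facet normal -0.279 -0.196 -0.940
  outer loop
   vertex 0.6 3.5 0.6
   vertex 1.3 4.9 0.1
   vertex 3.3 1.1 0.3
  endloop
 endfacet
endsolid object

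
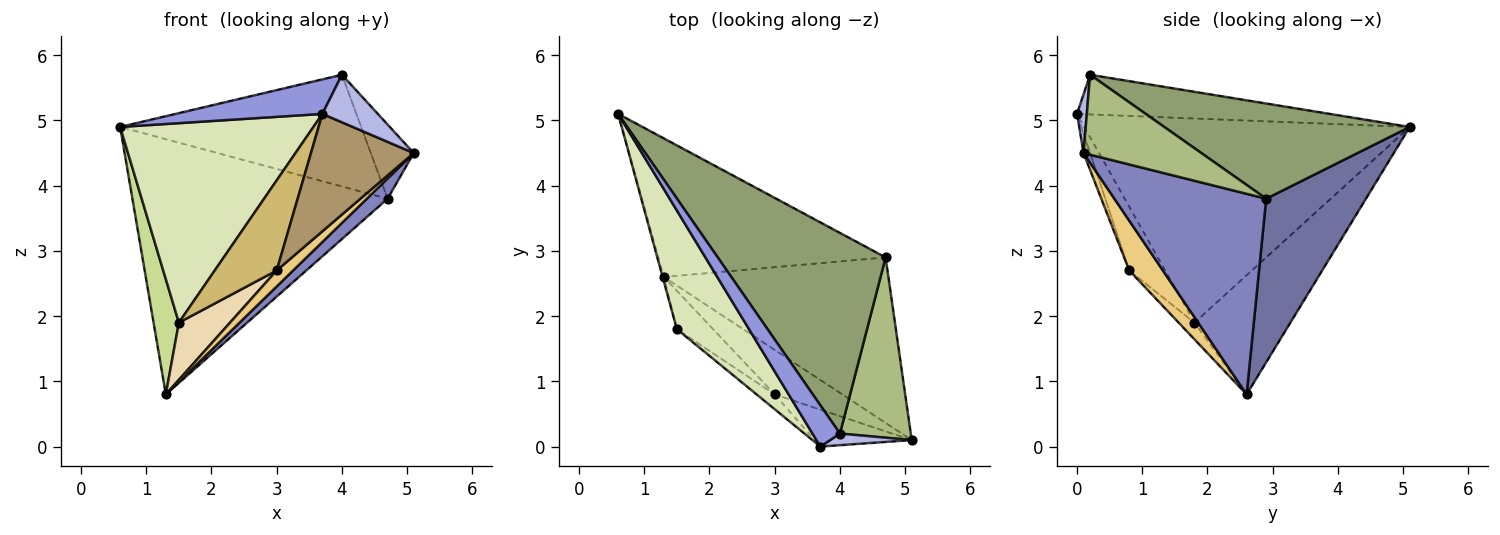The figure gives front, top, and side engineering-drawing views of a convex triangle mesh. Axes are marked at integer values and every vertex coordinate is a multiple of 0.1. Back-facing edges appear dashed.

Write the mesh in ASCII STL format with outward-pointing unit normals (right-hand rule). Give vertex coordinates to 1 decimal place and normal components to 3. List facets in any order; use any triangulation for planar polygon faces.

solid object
 facet normal 0.325 0.831 -0.451
  outer loop
   vertex 4.7 2.9 3.8
   vertex 1.3 2.6 0.8
   vertex 0.6 5.1 4.9
  endloop
 endfacet
 facet normal 0.663 -0.091 -0.743
  outer loop
   vertex 4.7 2.9 3.8
   vertex 5.1 0.1 4.5
   vertex 1.3 2.6 0.8
  endloop
 endfacet
 facet normal -0.742 -0.431 0.514
  outer loop
   vertex 4.0 0.2 5.7
   vertex 0.6 5.1 4.9
   vertex 3.7 0.0 5.1
  endloop
 endfacet
 facet normal 0.169 -0.957 0.235
  outer loop
   vertex 4.0 0.2 5.7
   vertex 3.7 0.0 5.1
   vertex 5.1 0.1 4.5
  endloop
 endfacet
 facet normal 0.444 0.436 0.783
  outer loop
   vertex 4.0 0.2 5.7
   vertex 4.7 2.9 3.8
   vertex 0.6 5.1 4.9
  endloop
 endfacet
 facet normal 0.722 0.263 0.640
  outer loop
   vertex 4.0 0.2 5.7
   vertex 5.1 0.1 4.5
   vertex 4.7 2.9 3.8
  endloop
 endfacet
 facet normal -0.967 -0.255 -0.010
  outer loop
   vertex 1.5 1.8 1.9
   vertex 0.6 5.1 4.9
   vertex 1.3 2.6 0.8
  endloop
 endfacet
 facet normal -0.823 -0.489 0.291
  outer loop
   vertex 1.5 1.8 1.9
   vertex 3.7 0.0 5.1
   vertex 0.6 5.1 4.9
  endloop
 endfacet
 facet normal -0.060 -0.952 -0.300
  outer loop
   vertex 3.0 0.8 2.7
   vertex 5.1 0.1 4.5
   vertex 3.7 0.0 5.1
  endloop
 endfacet
 facet normal -0.496 -0.857 -0.141
  outer loop
   vertex 3.0 0.8 2.7
   vertex 3.7 0.0 5.1
   vertex 1.5 1.8 1.9
  endloop
 endfacet
 facet normal 0.570 -0.278 -0.773
  outer loop
   vertex 3.0 0.8 2.7
   vertex 1.3 2.6 0.8
   vertex 5.1 0.1 4.5
  endloop
 endfacet
 facet normal -0.248 -0.804 -0.540
  outer loop
   vertex 3.0 0.8 2.7
   vertex 1.5 1.8 1.9
   vertex 1.3 2.6 0.8
  endloop
 endfacet
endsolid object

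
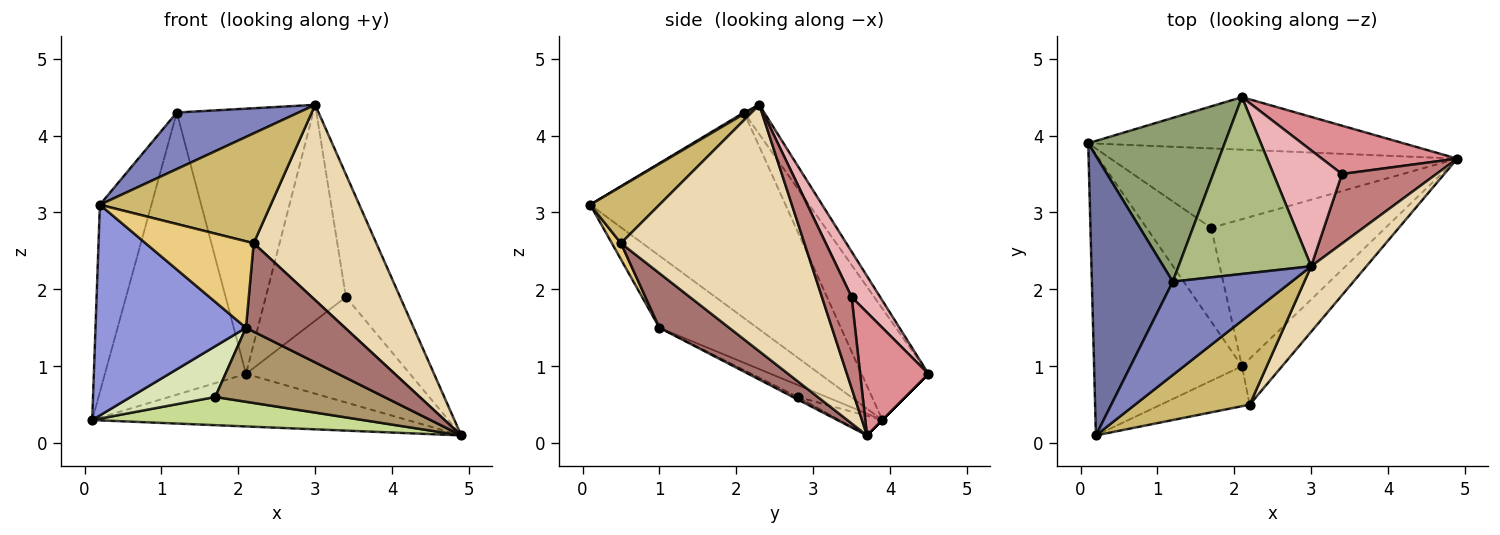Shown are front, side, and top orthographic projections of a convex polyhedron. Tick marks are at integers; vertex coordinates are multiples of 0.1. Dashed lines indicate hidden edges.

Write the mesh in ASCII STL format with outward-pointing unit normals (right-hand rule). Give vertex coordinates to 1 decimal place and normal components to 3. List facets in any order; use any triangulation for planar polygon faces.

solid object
 facet normal -0.904 0.238 0.356
  outer loop
   vertex 1.2 2.1 4.3
   vertex 0.1 3.9 0.3
   vertex 0.2 0.1 3.1
  endloop
 endfacet
 facet normal 0.010 -0.518 0.855
  outer loop
   vertex 1.2 2.1 4.3
   vertex 0.2 0.1 3.1
   vertex 3.0 2.3 4.4
  endloop
 endfacet
 facet normal -0.363 -0.559 -0.746
  outer loop
   vertex 2.1 1.0 1.5
   vertex 0.2 0.1 3.1
   vertex 0.1 3.9 0.3
  endloop
 endfacet
 facet normal 0.000 0.707 -0.707
  outer loop
   vertex 2.1 4.5 0.9
   vertex 4.9 3.7 0.1
   vertex 0.1 3.9 0.3
  endloop
 endfacet
 facet normal -0.379 0.800 0.464
  outer loop
   vertex 2.1 4.5 0.9
   vertex 0.1 3.9 0.3
   vertex 1.2 2.1 4.3
  endloop
 endfacet
 facet normal -0.122 0.826 0.551
  outer loop
   vertex 2.1 4.5 0.9
   vertex 1.2 2.1 4.3
   vertex 3.0 2.3 4.4
  endloop
 endfacet
 facet normal -0.053 -0.334 -0.941
  outer loop
   vertex 1.7 2.8 0.6
   vertex 0.1 3.9 0.3
   vertex 4.9 3.7 0.1
  endloop
 endfacet
 facet normal -0.160 -0.470 -0.868
  outer loop
   vertex 1.7 2.8 0.6
   vertex 2.1 1.0 1.5
   vertex 0.1 3.9 0.3
  endloop
 endfacet
 facet normal -0.013 -0.450 -0.893
  outer loop
   vertex 1.7 2.8 0.6
   vertex 4.9 3.7 0.1
   vertex 2.1 1.0 1.5
  endloop
 endfacet
 facet normal 0.299 -0.738 0.605
  outer loop
   vertex 2.2 0.5 2.6
   vertex 3.0 2.3 4.4
   vertex 0.2 0.1 3.1
  endloop
 endfacet
 facet normal 0.076 -0.905 -0.418
  outer loop
   vertex 2.2 0.5 2.6
   vertex 0.2 0.1 3.1
   vertex 2.1 1.0 1.5
  endloop
 endfacet
 facet normal 0.817 -0.546 0.183
  outer loop
   vertex 2.2 0.5 2.6
   vertex 4.9 3.7 0.1
   vertex 3.0 2.3 4.4
  endloop
 endfacet
 facet normal 0.530 -0.753 -0.390
  outer loop
   vertex 2.2 0.5 2.6
   vertex 2.1 1.0 1.5
   vertex 4.9 3.7 0.1
  endloop
 endfacet
 facet normal 0.430 0.785 0.446
  outer loop
   vertex 3.4 3.5 1.9
   vertex 3.0 2.3 4.4
   vertex 4.9 3.7 0.1
  endloop
 endfacet
 facet normal 0.354 0.850 0.390
  outer loop
   vertex 3.4 3.5 1.9
   vertex 4.9 3.7 0.1
   vertex 2.1 4.5 0.9
  endloop
 endfacet
 facet normal 0.299 0.841 0.451
  outer loop
   vertex 3.4 3.5 1.9
   vertex 2.1 4.5 0.9
   vertex 3.0 2.3 4.4
  endloop
 endfacet
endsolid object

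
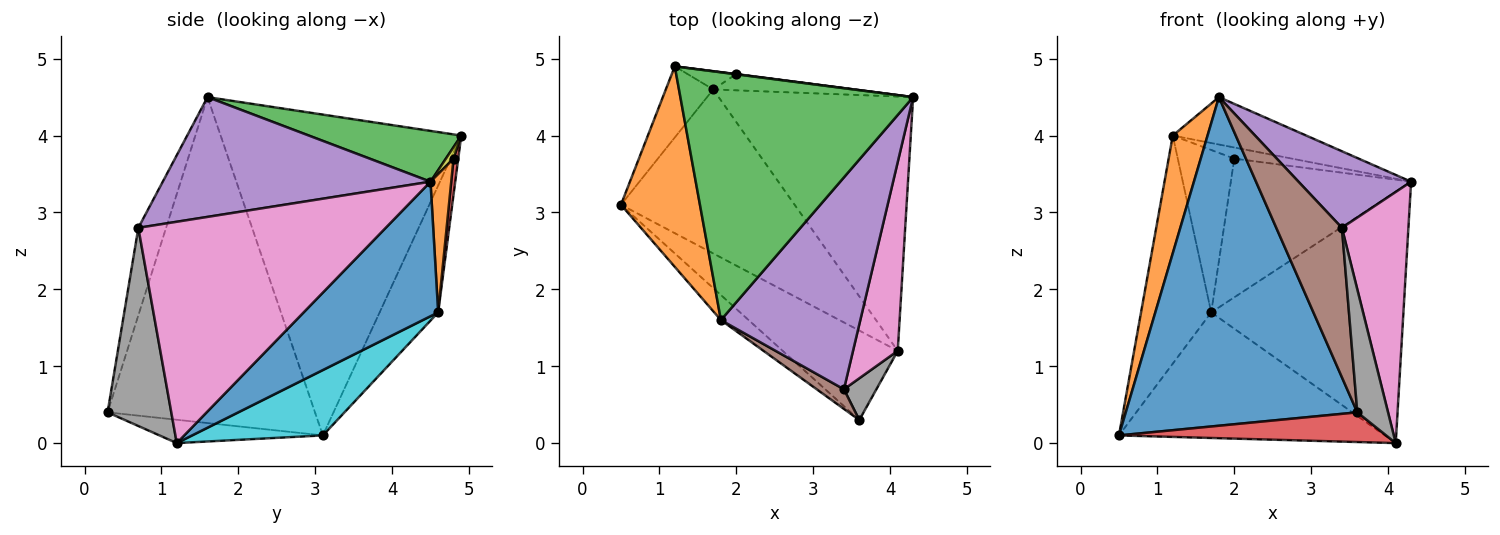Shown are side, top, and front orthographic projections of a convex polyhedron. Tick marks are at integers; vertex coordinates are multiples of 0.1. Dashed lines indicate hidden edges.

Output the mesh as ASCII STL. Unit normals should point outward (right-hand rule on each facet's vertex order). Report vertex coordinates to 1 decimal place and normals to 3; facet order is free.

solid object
 facet normal -0.666 -0.744 -0.057
  outer loop
   vertex 1.8 1.6 4.5
   vertex 0.5 3.1 0.1
   vertex 3.6 0.3 0.4
  endloop
 endfacet
 facet normal -0.962 -0.139 0.237
  outer loop
   vertex 1.2 4.9 4.0
   vertex 0.5 3.1 0.1
   vertex 1.8 1.6 4.5
  endloop
 endfacet
 facet normal 0.210 0.184 0.960
  outer loop
   vertex 1.2 4.9 4.0
   vertex 1.8 1.6 4.5
   vertex 4.3 4.5 3.4
  endloop
 endfacet
 facet normal -0.189 -0.309 -0.932
  outer loop
   vertex 4.1 1.2 0.0
   vertex 3.6 0.3 0.4
   vertex 0.5 3.1 0.1
  endloop
 endfacet
 facet normal 0.629 -0.264 0.731
  outer loop
   vertex 3.4 0.7 2.8
   vertex 4.3 4.5 3.4
   vertex 1.8 1.6 4.5
  endloop
 endfacet
 facet normal -0.387 -0.914 0.120
  outer loop
   vertex 3.4 0.7 2.8
   vertex 1.8 1.6 4.5
   vertex 3.6 0.3 0.4
  endloop
 endfacet
 facet normal 0.948 -0.255 0.191
  outer loop
   vertex 3.4 0.7 2.8
   vertex 4.1 1.2 0.0
   vertex 4.3 4.5 3.4
  endloop
 endfacet
 facet normal 0.891 -0.430 0.146
  outer loop
   vertex 3.4 0.7 2.8
   vertex 3.6 0.3 0.4
   vertex 4.1 1.2 0.0
  endloop
 endfacet
 facet normal 0.132 0.991 0.022
  outer loop
   vertex 2.0 4.8 3.7
   vertex 1.2 4.9 4.0
   vertex 4.3 4.5 3.4
  endloop
 endfacet
 facet normal 0.286 0.582 -0.761
  outer loop
   vertex 1.7 4.6 1.7
   vertex 4.1 1.2 0.0
   vertex 0.5 3.1 0.1
  endloop
 endfacet
 facet normal 0.442 0.631 -0.638
  outer loop
   vertex 1.7 4.6 1.7
   vertex 4.3 4.5 3.4
   vertex 4.1 1.2 0.0
  endloop
 endfacet
 facet normal 0.114 0.987 -0.116
  outer loop
   vertex 1.7 4.6 1.7
   vertex 2.0 4.8 3.7
   vertex 4.3 4.5 3.4
  endloop
 endfacet
 facet normal -0.623 0.747 -0.233
  outer loop
   vertex 1.7 4.6 1.7
   vertex 0.5 3.1 0.1
   vertex 1.2 4.9 4.0
  endloop
 endfacet
 facet normal 0.082 0.990 -0.111
  outer loop
   vertex 1.7 4.6 1.7
   vertex 1.2 4.9 4.0
   vertex 2.0 4.8 3.7
  endloop
 endfacet
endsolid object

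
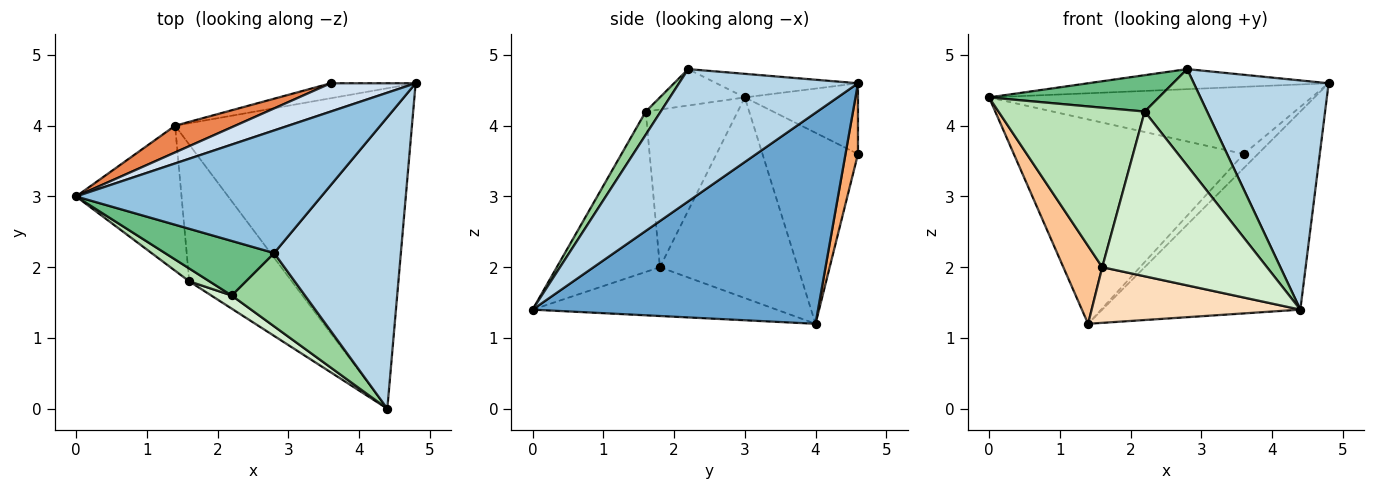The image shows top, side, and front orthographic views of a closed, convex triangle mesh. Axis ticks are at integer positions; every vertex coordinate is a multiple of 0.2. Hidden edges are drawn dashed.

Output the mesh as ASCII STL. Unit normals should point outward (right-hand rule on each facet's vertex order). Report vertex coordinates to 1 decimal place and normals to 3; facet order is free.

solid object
 facet normal 0.604 0.419 -0.678
  outer loop
   vertex 1.4 4.0 1.2
   vertex 4.8 4.6 4.6
   vertex 4.4 0.0 1.4
  endloop
 endfacet
 facet normal -0.094 0.161 0.982
  outer loop
   vertex 2.8 2.2 4.8
   vertex 4.8 4.6 4.6
   vertex 0.0 3.0 4.4
  endloop
 endfacet
 facet normal 0.634 -0.478 0.608
  outer loop
   vertex 2.8 2.2 4.8
   vertex 4.4 0.0 1.4
   vertex 4.8 4.6 4.6
  endloop
 endfacet
 facet normal -0.308 0.877 0.369
  outer loop
   vertex 3.6 4.6 3.6
   vertex 0.0 3.0 4.4
   vertex 4.8 4.6 4.6
  endloop
 endfacet
 facet normal -0.381 0.917 0.120
  outer loop
   vertex 3.6 4.6 3.6
   vertex 1.4 4.0 1.2
   vertex 0.0 3.0 4.4
  endloop
 endfacet
 facet normal 0.518 0.587 -0.622
  outer loop
   vertex 3.6 4.6 3.6
   vertex 4.8 4.6 4.6
   vertex 1.4 4.0 1.2
  endloop
 endfacet
 facet normal -0.859 -0.242 -0.451
  outer loop
   vertex 1.6 1.8 2.0
   vertex 0.0 3.0 4.4
   vertex 1.4 4.0 1.2
  endloop
 endfacet
 facet normal -0.403 -0.345 -0.848
  outer loop
   vertex 1.6 1.8 2.0
   vertex 1.4 4.0 1.2
   vertex 4.4 0.0 1.4
  endloop
 endfacet
 facet normal -0.267 -0.535 0.802
  outer loop
   vertex 2.2 1.6 4.2
   vertex 2.8 2.2 4.8
   vertex 0.0 3.0 4.4
  endloop
 endfacet
 facet normal 0.188 -0.782 0.594
  outer loop
   vertex 2.2 1.6 4.2
   vertex 4.4 0.0 1.4
   vertex 2.8 2.2 4.8
  endloop
 endfacet
 facet normal -0.531 -0.844 0.068
  outer loop
   vertex 2.2 1.6 4.2
   vertex 0.0 3.0 4.4
   vertex 1.6 1.8 2.0
  endloop
 endfacet
 facet normal -0.529 -0.846 0.067
  outer loop
   vertex 2.2 1.6 4.2
   vertex 1.6 1.8 2.0
   vertex 4.4 0.0 1.4
  endloop
 endfacet
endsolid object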